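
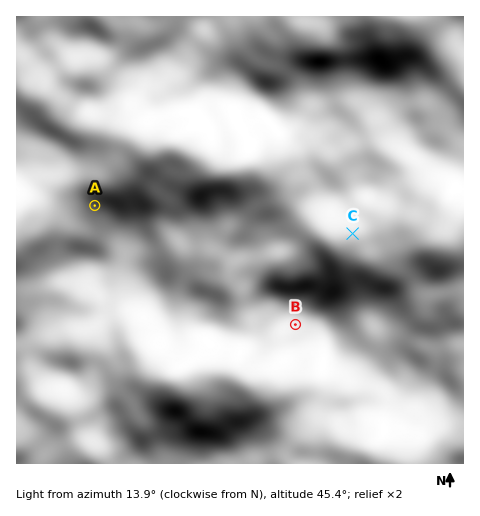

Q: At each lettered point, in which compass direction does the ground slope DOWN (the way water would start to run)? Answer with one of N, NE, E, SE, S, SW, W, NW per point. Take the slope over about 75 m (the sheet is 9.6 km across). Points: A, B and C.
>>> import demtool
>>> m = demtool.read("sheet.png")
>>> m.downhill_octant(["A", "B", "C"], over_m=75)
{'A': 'S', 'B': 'NE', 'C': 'N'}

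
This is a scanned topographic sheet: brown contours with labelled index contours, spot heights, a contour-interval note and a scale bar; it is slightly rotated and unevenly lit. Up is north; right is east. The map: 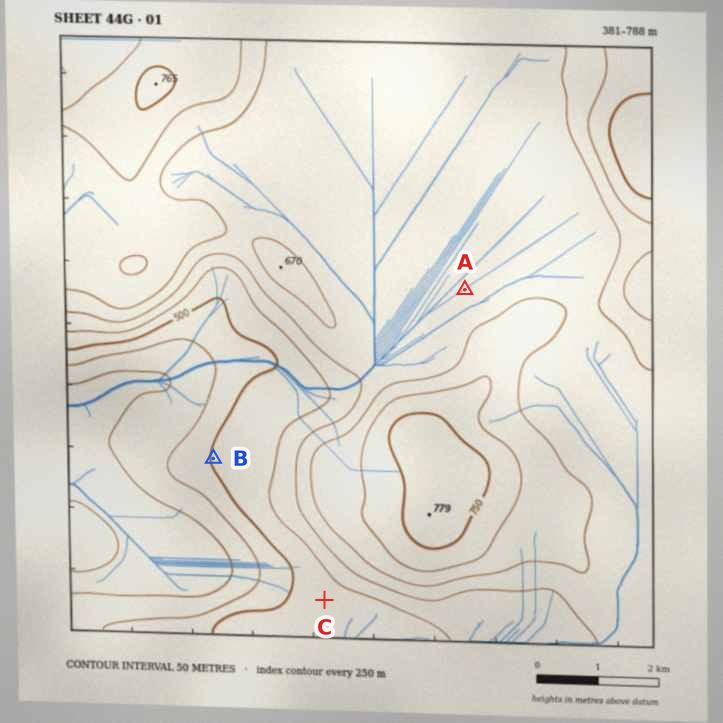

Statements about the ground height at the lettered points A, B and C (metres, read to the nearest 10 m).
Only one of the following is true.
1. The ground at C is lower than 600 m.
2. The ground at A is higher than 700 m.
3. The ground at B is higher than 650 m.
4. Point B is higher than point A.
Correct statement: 1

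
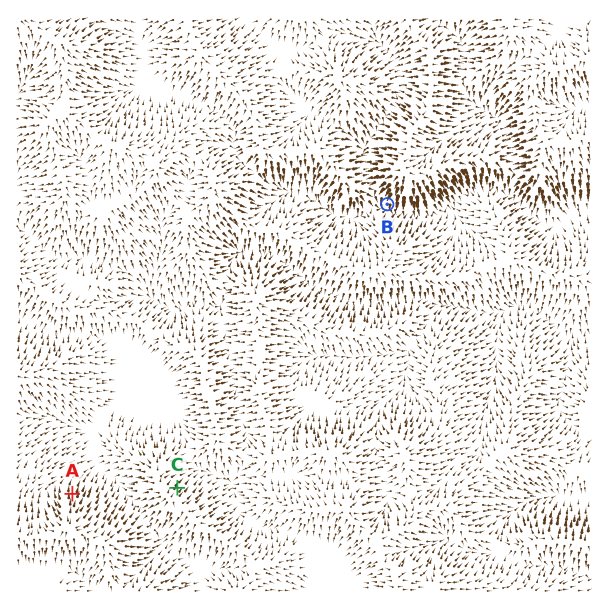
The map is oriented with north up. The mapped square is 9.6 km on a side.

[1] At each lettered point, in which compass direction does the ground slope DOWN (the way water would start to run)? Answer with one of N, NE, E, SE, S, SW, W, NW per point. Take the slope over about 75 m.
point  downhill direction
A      N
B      S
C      NE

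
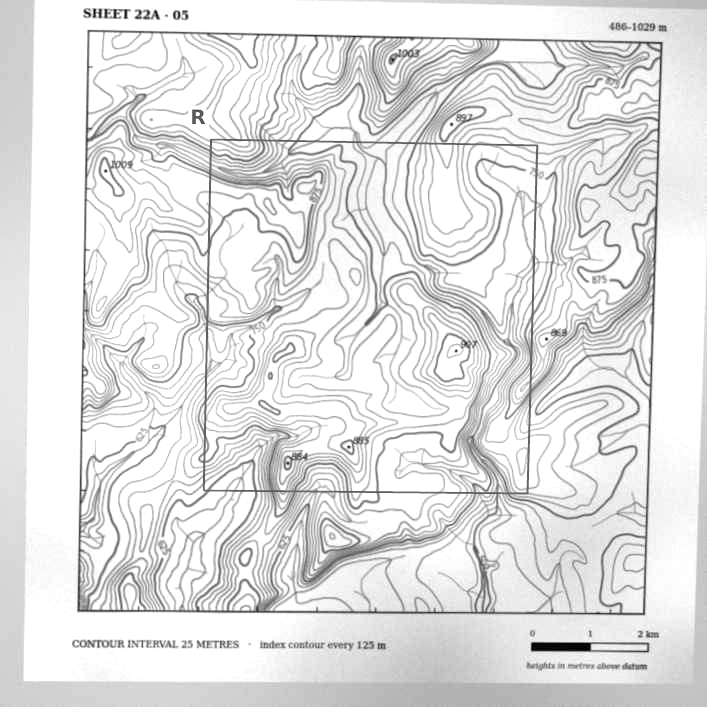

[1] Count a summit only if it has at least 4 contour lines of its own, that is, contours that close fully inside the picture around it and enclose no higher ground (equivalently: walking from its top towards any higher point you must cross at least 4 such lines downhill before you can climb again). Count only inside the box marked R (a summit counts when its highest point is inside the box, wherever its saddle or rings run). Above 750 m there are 2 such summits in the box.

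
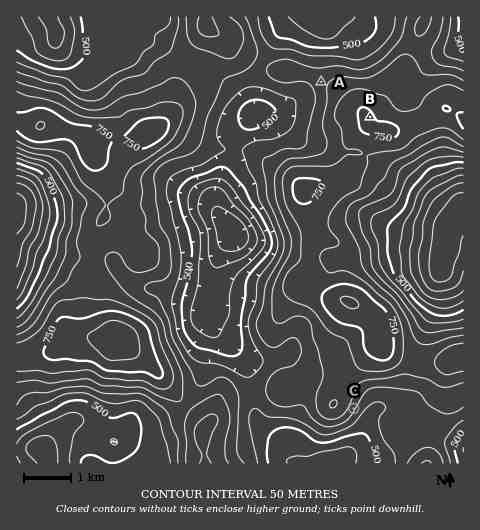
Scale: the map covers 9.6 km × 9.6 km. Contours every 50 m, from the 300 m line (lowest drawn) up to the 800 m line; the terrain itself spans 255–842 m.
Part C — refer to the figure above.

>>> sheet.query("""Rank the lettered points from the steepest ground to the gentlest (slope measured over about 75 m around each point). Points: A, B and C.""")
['C', 'A', 'B']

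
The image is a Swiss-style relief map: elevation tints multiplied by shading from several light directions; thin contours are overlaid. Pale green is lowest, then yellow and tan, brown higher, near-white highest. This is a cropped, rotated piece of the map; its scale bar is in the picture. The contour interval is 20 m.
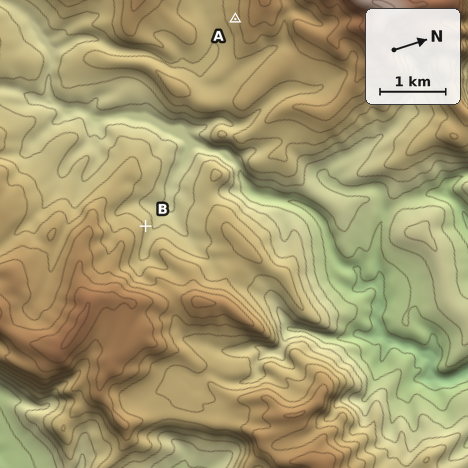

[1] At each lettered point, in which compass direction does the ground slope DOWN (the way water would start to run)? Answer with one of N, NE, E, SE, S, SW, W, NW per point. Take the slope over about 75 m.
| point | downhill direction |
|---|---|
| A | S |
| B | N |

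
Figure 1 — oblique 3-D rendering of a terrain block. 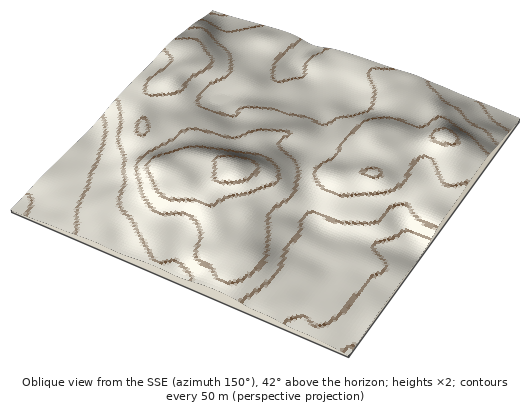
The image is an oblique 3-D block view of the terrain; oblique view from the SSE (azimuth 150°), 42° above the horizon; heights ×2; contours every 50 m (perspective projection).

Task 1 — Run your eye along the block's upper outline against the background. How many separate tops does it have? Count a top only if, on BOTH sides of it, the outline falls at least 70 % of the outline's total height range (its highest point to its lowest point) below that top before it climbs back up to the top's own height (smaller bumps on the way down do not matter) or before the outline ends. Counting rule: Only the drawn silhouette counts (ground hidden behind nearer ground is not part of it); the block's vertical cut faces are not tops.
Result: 0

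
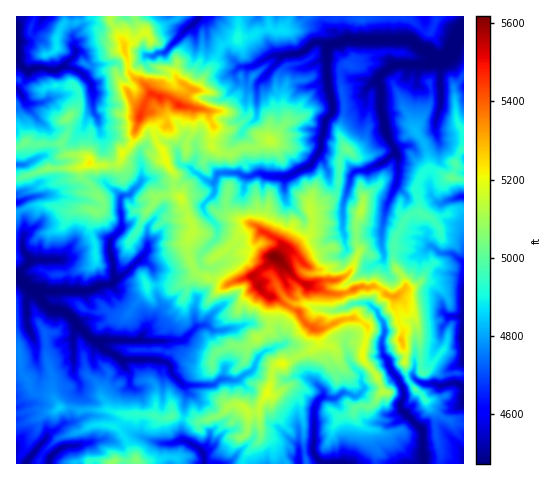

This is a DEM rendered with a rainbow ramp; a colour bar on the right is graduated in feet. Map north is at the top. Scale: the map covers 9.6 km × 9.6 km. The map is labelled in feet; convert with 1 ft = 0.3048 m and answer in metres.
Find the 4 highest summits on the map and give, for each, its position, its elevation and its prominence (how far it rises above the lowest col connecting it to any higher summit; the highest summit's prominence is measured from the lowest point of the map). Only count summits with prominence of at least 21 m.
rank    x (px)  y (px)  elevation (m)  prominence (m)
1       274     257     1713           350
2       179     105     1669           119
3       402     340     1612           23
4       89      164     1594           34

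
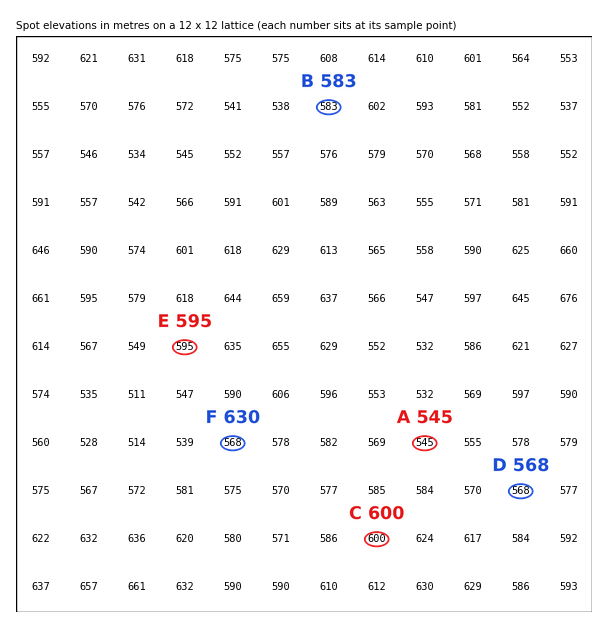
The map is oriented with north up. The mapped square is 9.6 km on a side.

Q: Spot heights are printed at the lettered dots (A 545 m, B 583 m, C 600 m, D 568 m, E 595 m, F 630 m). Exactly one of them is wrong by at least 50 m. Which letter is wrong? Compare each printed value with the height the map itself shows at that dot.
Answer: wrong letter F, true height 568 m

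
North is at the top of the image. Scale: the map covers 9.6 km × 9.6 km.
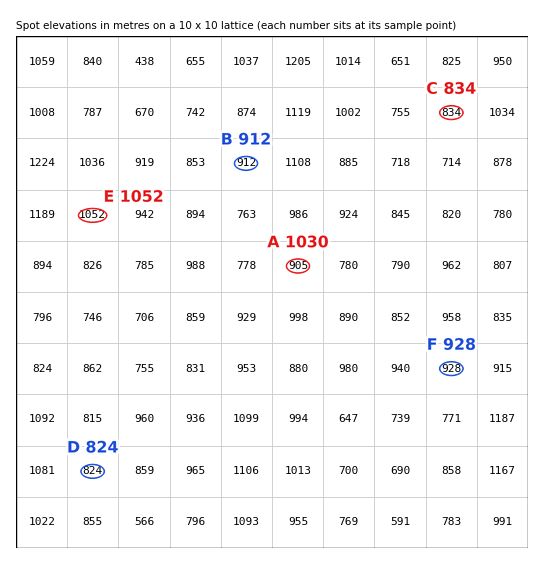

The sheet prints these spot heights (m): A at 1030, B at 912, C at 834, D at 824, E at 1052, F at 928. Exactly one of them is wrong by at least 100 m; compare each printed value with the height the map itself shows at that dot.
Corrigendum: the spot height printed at A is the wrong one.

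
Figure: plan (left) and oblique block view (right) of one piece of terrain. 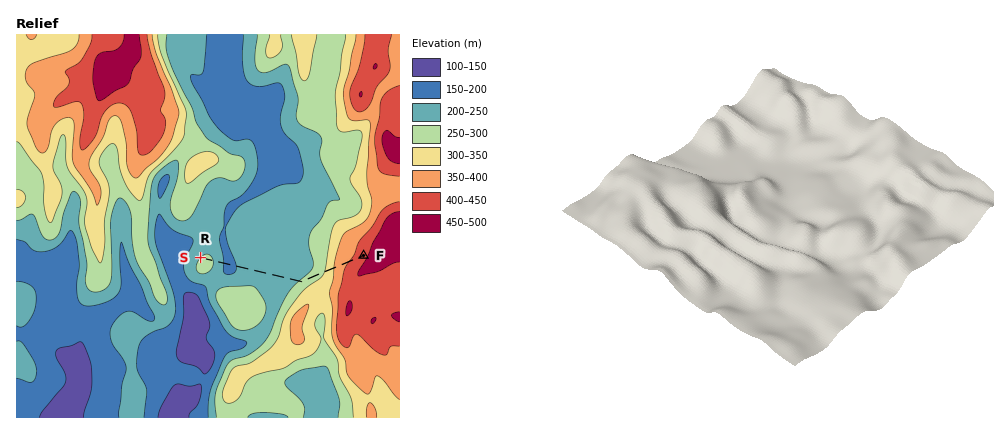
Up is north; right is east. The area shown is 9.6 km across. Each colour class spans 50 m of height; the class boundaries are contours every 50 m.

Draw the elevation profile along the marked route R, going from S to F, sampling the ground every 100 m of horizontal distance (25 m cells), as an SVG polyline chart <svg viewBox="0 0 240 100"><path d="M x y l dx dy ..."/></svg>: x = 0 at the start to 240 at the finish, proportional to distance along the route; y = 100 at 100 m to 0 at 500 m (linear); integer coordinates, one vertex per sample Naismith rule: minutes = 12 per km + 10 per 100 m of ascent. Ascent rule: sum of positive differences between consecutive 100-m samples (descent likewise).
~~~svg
<svg viewBox="0 0 240 100"><path d="M0 63l6-3 5 0 6 2 5 4 6 5 6 4 5 2 6 0 6-2 5-2 6-3 5-2 6-3 6-1 5 0 6 0 5 0 6 1 6 0 5 1 6 1 5 0 6 0 6-2 5-2 6-3 6-1 5-1 6-1 5-1 6-2 6-3 5-5 6-5 5-5 6-4 6-3 5-3 6-1 6-2 5-2 6-2 4-2"/></svg>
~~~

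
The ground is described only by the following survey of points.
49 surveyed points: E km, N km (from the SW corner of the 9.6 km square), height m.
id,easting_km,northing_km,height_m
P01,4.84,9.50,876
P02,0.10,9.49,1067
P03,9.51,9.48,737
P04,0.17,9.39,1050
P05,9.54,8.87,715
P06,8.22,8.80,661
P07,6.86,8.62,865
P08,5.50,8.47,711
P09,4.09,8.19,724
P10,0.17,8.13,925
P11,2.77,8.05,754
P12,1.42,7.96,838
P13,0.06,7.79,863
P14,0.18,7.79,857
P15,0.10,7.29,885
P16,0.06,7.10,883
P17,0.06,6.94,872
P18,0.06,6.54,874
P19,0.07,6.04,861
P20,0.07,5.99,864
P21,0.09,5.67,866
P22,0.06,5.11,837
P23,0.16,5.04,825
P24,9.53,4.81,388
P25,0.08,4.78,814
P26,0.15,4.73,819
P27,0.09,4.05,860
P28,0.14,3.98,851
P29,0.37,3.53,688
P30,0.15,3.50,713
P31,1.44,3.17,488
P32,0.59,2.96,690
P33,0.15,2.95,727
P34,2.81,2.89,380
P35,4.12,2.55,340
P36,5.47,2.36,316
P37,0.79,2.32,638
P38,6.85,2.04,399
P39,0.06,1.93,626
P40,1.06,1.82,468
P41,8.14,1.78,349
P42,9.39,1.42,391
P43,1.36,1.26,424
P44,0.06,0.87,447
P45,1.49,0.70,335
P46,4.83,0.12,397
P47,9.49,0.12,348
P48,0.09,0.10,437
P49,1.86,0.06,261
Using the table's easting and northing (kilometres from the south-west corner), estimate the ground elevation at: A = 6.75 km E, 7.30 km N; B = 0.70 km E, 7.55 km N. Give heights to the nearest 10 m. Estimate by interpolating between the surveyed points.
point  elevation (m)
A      590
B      950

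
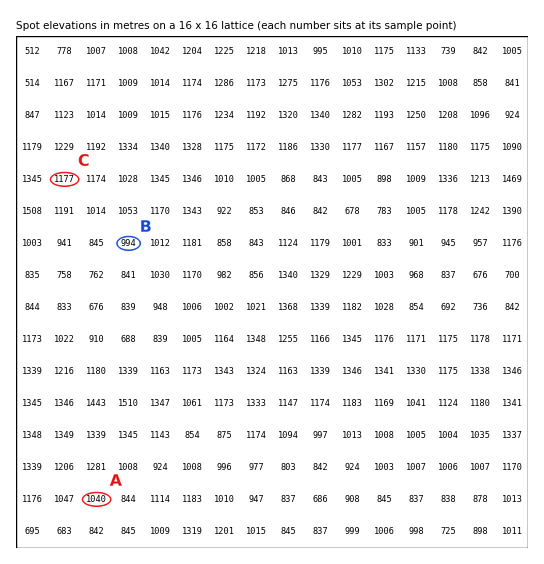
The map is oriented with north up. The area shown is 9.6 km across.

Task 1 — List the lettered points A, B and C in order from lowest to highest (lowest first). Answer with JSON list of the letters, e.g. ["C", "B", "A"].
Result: ["B", "A", "C"]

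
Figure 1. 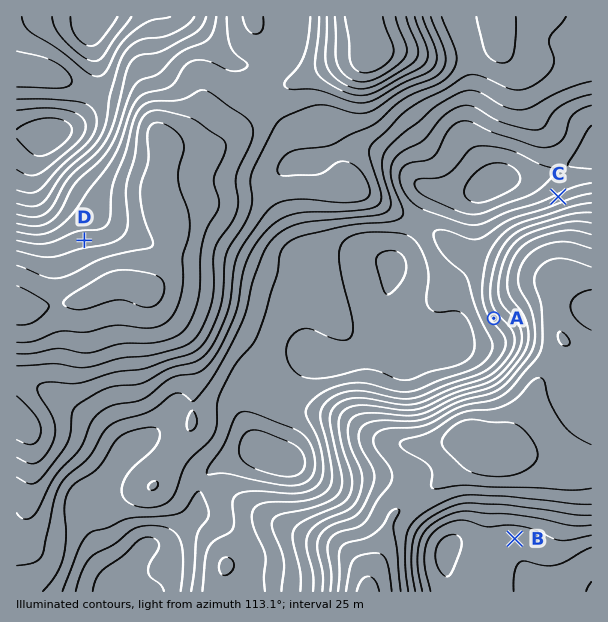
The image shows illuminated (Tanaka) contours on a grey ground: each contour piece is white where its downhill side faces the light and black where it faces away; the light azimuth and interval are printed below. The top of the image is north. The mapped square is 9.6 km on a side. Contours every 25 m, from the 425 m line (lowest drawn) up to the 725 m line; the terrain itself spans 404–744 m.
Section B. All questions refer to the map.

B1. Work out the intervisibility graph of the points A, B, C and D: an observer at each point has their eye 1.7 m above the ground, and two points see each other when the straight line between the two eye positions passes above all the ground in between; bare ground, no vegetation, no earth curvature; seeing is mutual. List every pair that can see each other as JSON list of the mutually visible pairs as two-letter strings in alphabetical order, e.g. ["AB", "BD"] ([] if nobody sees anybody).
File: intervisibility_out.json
["AC", "BC"]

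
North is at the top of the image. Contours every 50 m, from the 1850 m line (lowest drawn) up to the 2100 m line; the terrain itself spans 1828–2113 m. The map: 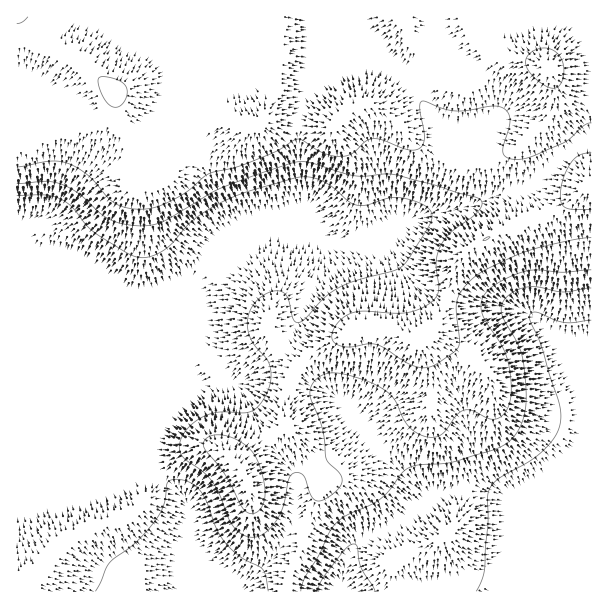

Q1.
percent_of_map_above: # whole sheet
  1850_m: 94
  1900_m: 83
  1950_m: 49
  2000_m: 35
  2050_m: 25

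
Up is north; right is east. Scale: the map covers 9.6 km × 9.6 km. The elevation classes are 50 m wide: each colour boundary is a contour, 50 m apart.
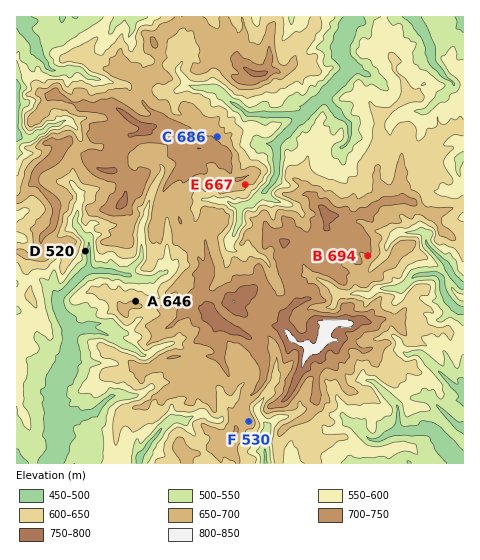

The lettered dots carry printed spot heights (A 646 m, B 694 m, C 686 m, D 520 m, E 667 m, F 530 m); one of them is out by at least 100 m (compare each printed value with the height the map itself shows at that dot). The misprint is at F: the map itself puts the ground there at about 680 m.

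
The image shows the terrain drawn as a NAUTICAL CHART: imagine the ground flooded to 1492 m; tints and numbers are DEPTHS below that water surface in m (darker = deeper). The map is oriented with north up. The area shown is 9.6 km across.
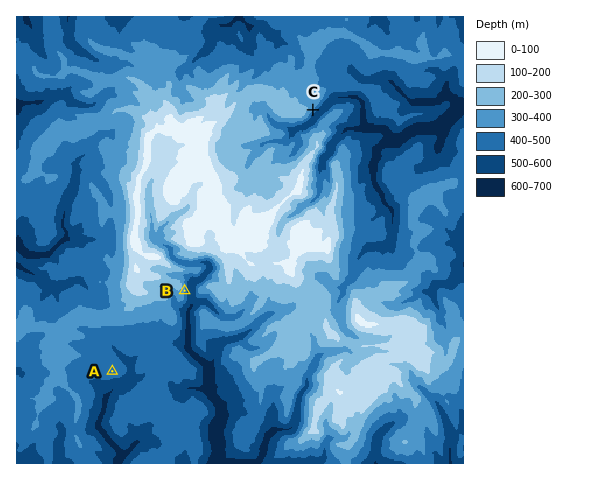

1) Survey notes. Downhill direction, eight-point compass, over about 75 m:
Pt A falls S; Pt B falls E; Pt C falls SE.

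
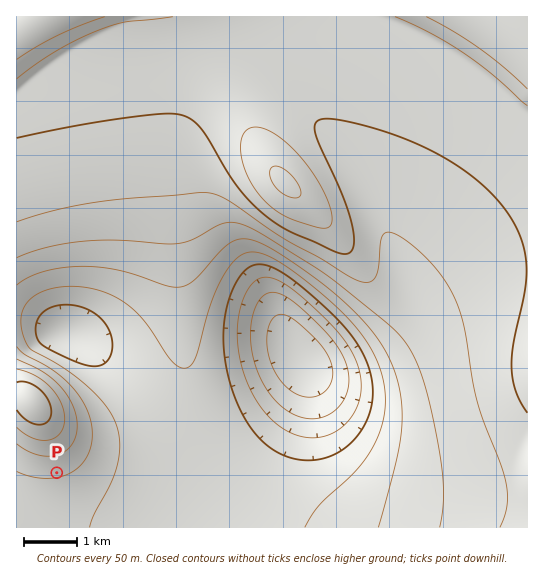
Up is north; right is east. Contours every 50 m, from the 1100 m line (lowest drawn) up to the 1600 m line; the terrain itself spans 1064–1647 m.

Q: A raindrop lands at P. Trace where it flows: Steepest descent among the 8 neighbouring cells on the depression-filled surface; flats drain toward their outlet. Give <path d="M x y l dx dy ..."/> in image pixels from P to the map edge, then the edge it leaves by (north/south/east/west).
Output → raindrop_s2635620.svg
<path d="M57 473l0 22 25 26 96 0 3-3 8 0 9 9"/>
exit: south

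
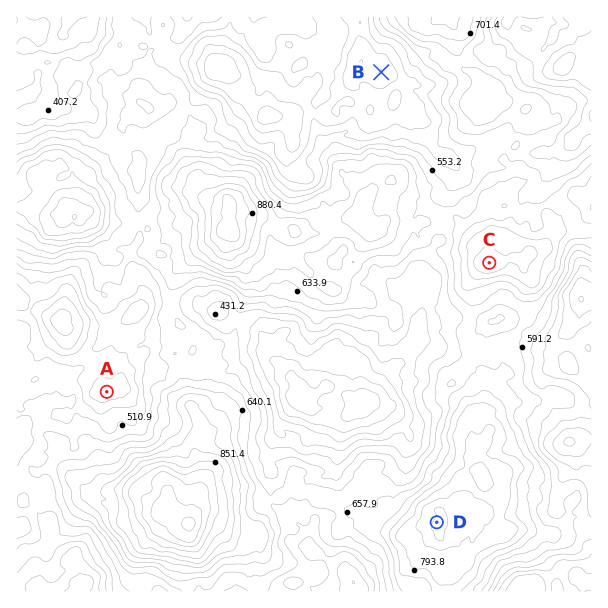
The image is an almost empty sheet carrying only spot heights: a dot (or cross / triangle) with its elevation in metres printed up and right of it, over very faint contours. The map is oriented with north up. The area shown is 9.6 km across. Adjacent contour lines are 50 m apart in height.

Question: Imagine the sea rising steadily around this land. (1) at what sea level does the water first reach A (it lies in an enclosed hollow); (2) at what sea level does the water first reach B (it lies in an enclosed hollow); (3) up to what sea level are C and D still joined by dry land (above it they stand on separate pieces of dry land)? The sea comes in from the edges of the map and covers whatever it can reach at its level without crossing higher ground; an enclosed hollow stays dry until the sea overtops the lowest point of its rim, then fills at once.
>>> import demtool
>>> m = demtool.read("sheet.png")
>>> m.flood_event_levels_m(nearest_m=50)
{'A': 450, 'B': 400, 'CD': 600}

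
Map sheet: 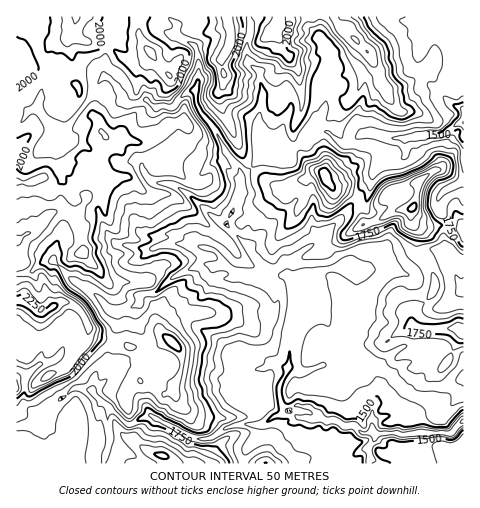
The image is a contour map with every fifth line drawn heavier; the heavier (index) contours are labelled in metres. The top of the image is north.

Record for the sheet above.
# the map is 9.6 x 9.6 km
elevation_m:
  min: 1340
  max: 2290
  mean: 1790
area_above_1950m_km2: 20.9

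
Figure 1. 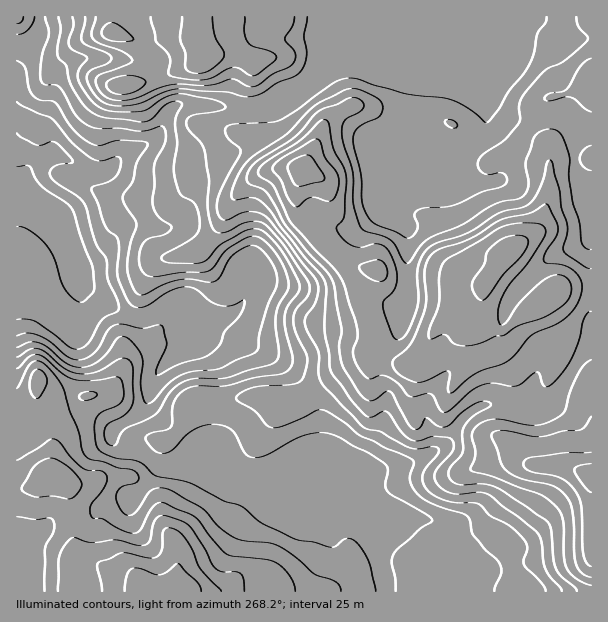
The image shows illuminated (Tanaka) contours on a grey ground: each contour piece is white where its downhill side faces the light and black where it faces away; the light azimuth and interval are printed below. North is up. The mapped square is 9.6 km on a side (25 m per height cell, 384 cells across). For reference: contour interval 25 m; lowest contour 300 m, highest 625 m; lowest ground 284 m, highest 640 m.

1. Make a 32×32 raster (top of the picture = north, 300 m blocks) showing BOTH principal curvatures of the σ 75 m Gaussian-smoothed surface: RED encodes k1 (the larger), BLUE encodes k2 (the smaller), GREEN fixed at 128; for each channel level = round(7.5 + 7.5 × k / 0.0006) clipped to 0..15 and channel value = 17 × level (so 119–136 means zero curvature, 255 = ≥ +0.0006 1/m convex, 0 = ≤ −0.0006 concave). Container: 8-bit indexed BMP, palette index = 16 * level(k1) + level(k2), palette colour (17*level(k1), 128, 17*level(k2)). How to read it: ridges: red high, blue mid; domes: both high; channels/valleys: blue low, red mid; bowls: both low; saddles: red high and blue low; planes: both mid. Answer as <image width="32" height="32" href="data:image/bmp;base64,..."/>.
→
<image width="32" height="32" href="data:image/bmp;base64,Qk02CAAAAAAAADYEAAAoAAAAIAAAACAAAAABAAgAAAAAAAAEAAATCwAAEwsAAAABAAAAAAAAAIAAABGAAAAigAAAM4AAAESAAABVgAAAZoAAAHeAAACIgAAAmYAAAKqAAAC7gAAAzIAAAN2AAADugAAA/4AAAACAEQARgBEAIoARADOAEQBEgBEAVYARAGaAEQB3gBEAiIARAJmAEQCqgBEAu4ARAMyAEQDdgBEA7oARAP+AEQAAgCIAEYAiACKAIgAzgCIARIAiAFWAIgBmgCIAd4AiAIiAIgCZgCIAqoAiALuAIgDMgCIA3YAiAO6AIgD/gCIAAIAzABGAMwAigDMAM4AzAESAMwBVgDMAZoAzAHeAMwCIgDMAmYAzAKqAMwC7gDMAzIAzAN2AMwDugDMA/4AzAACARAARgEQAIoBEADOARABEgEQAVYBEAGaARAB3gEQAiIBEAJmARACqgEQAu4BEAMyARADdgEQA7oBEAP+ARAAAgFUAEYBVACKAVQAzgFUARIBVAFWAVQBmgFUAd4BVAIiAVQCZgFUAqoBVALuAVQDMgFUA3YBVAO6AVQD/gFUAAIBmABGAZgAigGYAM4BmAESAZgBVgGYAZoBmAHeAZgCIgGYAmYBmAKqAZgC7gGYAzIBmAN2AZgDugGYA/4BmAACAdwARgHcAIoB3ADOAdwBEgHcAVYB3AGaAdwB3gHcAiIB3AJmAdwCqgHcAu4B3AMyAdwDdgHcA7oB3AP+AdwAAgIgAEYCIACKAiAAzgIgARICIAFWAiABmgIgAd4CIAIiAiACZgIgAqoCIALuAiADMgIgA3YCIAO6AiAD/gIgAAICZABGAmQAigJkAM4CZAESAmQBVgJkAZoCZAHeAmQCIgJkAmYCZAKqAmQC7gJkAzICZAN2AmQDugJkA/4CZAACAqgARgKoAIoCqADOAqgBEgKoAVYCqAGaAqgB3gKoAiICqAJmAqgCqgKoAu4CqAMyAqgDdgKoA7oCqAP+AqgAAgLsAEYC7ACKAuwAzgLsARIC7AFWAuwBmgLsAd4C7AIiAuwCZgLsAqoC7ALuAuwDMgLsA3YC7AO6AuwD/gLsAAIDMABGAzAAigMwAM4DMAESAzABVgMwAZoDMAHeAzACIgMwAmYDMAKqAzAC7gMwAzIDMAN2AzADugMwA/4DMAACA3QARgN0AIoDdADOA3QBEgN0AVYDdAGaA3QB3gN0AiIDdAJmA3QCqgN0Au4DdAMyA3QDdgN0A7oDdAP+A3QAAgO4AEYDuACKA7gAzgO4ARIDuAFWA7gBmgO4Ad4DuAIiA7gCZgO4AqoDuALuA7gDMgO4A3YDuAO6A7gD/gO4AAID/ABGA/wAigP8AM4D/AESA/wBVgP8AZoD/AHeA/wCIgP8AmYD/AKqA/wC7gP8AzID/AN2A/wDugP8A/4D/AIeDx3WGlrm3t8m3xreFmKimqKiHhYeIh5eXhqZ0cpGxh4PIuLam2JSlxnV0t7epl4Z3l5aFmIeHdnVll6Wmt/qHhKbIlreVgdfJloV1h5iFhoaYhoaHl5iXh5eGZIaG6IV1lbR0lWG2+rmGdIeGhHSGdpaGh3aGhYSWhXSFhHXnl4aUtYR1Ysa2lpV1l3V2d3eHh3eGdYKBgoOWh5eGdOaotre2pmR0xKiGhXaGh3d3d4eHhpaVtsm4dHSFhHRl1qa3+tXp9fmTgoSGdoaGh4d3h3d2dpXG6Pr3xsjY1uX5hbjGc5NykZGVhod3lpeGdnd3hXSDgpBwpLWXt8e3t5ZlpLamg2DHyLiWdXWHp5Z1dXWElaa3yIGQycjot5aXdXTGhqaTcZCltaeHdnaHt5eGhYXYk8e21qCzx5Ryc5WWlMaFtsfJw4DX2cfXx7fI2aSEl9iCxoPGxnBwg4aFdZjT+vT19/imYKTa2MXH2Leks5aH2IKlp6PolYWXhpiEl9P8o2GU1+eCgJGDdISEcoOFp6i4xPq4lpW3l5aFh4aFw/VwQXTGx5SGhWSFhXRzlXWWqbjFo+eXlpeoqHV1l3W0oYJkhNmmpYeHhoeHlZWpuJaF17Zg16eHuJa3lYSUhJWVl4WUkbCSlod2hXWEpsq2lpfnhWCUx4e3lZXnyKdydqeXdXRz6bVwYZOmhXSEg4Klx6SkgIPHh7e2cZbp26F3p4Z0hKe417aE1aR0ZGOBcrTHt/ugtciWp/iUgLbawpeohXOFhKna+PjqhFJSYpXI9+e36pC168e3p+ilgJNjqJeEg6iUpreFlvXVc0Bj1/fHhKXIgJGkpdbo2fm2k2OXhXR1qJeElIRTpPi1kLX5tZTFg3KElZRzcabJ1+img4WEdGSnqJeYqIWU+caStfZk1rVidZanlpaXlIOD9oR1dJW358amloeXl5Sm9qSU6Kb6p4GHh4V1dIODY2P2k3aFtceSgWGWmJiYh4O0+Pf76ci3gIeHh3eGp6eFlueUlpeVcZTIc4GDlpaGhYGQpOf3hYRyhpaHhoSkt6aG2JWWh5aEqKZ1hZCCuKe32MaBc/bGg1OmhoWWyKR1h5e3lXWFhYWns5OktYDGtJORgYSDyPbWx7aFt8i5lXWFpZSFh6W3g5XX+/m1UHCQgKSicXCBpfroxqaXhoV1h5TJyaeHg8mT5vn6+PX09+mjptl1o4GTo4NzdXaGhnaHhIanpqiEp6WggICQc3XI++bV+fjZkoaFhnd3d4eHh4d2daaFqaNztub299amlajHhpaEpKWDh4d3d3d3h4eHh3eFp3ST94CFddfWhoaGp7d2l5WoqISHh3d3d4eHh4eHh4aGhpg="/>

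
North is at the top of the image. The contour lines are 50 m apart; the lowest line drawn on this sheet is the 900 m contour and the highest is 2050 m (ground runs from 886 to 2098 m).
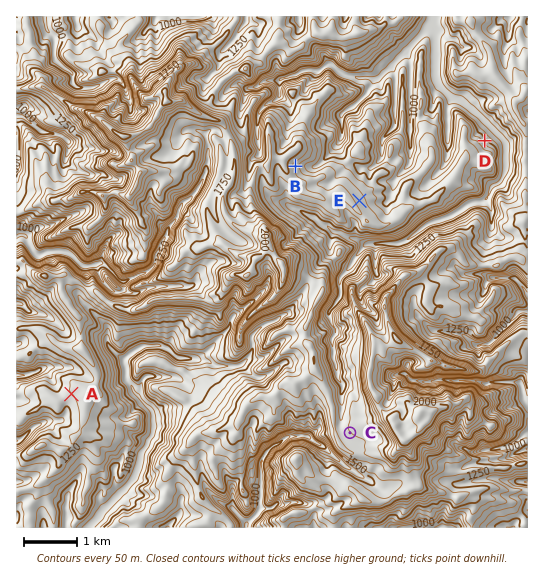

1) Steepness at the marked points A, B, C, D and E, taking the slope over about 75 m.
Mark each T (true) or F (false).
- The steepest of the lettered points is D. T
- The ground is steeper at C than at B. F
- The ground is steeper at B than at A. T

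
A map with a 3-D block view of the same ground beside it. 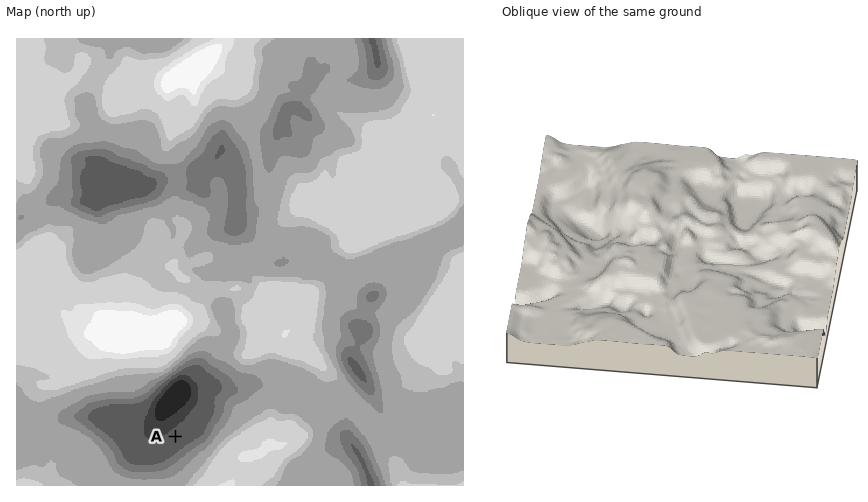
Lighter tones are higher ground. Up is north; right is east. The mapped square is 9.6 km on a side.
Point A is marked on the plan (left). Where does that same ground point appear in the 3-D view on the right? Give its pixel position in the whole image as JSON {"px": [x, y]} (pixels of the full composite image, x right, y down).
{"px": [567, 226]}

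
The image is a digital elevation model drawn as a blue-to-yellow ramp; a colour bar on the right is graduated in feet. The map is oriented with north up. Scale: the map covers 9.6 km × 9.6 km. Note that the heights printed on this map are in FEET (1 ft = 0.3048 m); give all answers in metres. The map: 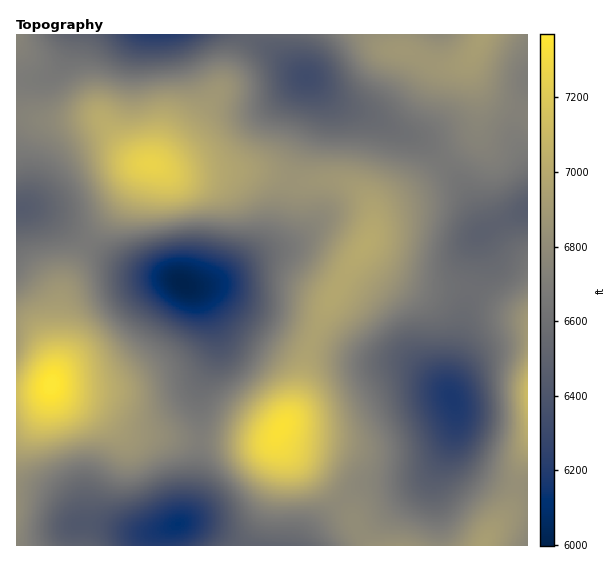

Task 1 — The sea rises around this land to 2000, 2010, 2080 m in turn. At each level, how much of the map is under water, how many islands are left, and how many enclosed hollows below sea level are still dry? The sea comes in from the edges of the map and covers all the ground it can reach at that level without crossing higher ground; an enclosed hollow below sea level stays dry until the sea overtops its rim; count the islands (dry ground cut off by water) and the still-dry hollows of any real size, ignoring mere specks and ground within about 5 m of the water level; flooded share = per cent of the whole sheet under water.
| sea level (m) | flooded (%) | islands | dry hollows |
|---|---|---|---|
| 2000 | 12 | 0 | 2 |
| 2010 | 22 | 0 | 1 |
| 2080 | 67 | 1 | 0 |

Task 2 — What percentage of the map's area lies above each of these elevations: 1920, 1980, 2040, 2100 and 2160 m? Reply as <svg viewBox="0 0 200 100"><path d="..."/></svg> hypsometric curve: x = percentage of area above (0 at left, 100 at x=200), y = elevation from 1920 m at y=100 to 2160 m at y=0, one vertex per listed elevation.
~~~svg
<svg viewBox="0 0 200 100"><path d="M188 100l-23-25-56-25-64-25-31-25"/></svg>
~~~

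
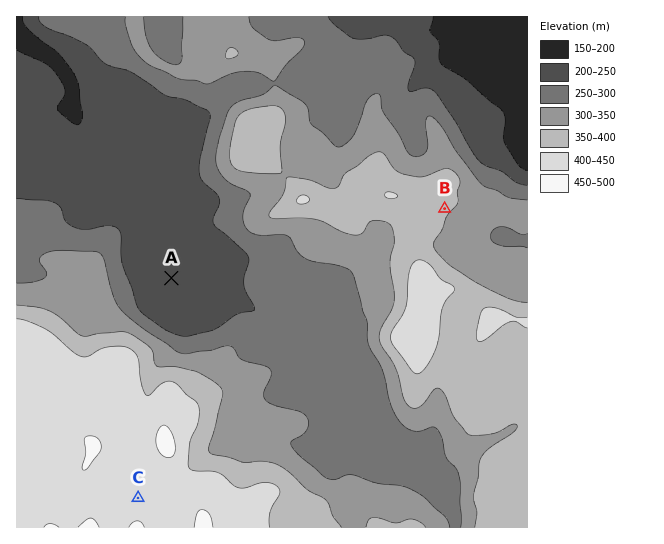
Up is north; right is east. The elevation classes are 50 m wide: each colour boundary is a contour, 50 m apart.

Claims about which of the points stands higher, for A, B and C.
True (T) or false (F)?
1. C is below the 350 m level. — F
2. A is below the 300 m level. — T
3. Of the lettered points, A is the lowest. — T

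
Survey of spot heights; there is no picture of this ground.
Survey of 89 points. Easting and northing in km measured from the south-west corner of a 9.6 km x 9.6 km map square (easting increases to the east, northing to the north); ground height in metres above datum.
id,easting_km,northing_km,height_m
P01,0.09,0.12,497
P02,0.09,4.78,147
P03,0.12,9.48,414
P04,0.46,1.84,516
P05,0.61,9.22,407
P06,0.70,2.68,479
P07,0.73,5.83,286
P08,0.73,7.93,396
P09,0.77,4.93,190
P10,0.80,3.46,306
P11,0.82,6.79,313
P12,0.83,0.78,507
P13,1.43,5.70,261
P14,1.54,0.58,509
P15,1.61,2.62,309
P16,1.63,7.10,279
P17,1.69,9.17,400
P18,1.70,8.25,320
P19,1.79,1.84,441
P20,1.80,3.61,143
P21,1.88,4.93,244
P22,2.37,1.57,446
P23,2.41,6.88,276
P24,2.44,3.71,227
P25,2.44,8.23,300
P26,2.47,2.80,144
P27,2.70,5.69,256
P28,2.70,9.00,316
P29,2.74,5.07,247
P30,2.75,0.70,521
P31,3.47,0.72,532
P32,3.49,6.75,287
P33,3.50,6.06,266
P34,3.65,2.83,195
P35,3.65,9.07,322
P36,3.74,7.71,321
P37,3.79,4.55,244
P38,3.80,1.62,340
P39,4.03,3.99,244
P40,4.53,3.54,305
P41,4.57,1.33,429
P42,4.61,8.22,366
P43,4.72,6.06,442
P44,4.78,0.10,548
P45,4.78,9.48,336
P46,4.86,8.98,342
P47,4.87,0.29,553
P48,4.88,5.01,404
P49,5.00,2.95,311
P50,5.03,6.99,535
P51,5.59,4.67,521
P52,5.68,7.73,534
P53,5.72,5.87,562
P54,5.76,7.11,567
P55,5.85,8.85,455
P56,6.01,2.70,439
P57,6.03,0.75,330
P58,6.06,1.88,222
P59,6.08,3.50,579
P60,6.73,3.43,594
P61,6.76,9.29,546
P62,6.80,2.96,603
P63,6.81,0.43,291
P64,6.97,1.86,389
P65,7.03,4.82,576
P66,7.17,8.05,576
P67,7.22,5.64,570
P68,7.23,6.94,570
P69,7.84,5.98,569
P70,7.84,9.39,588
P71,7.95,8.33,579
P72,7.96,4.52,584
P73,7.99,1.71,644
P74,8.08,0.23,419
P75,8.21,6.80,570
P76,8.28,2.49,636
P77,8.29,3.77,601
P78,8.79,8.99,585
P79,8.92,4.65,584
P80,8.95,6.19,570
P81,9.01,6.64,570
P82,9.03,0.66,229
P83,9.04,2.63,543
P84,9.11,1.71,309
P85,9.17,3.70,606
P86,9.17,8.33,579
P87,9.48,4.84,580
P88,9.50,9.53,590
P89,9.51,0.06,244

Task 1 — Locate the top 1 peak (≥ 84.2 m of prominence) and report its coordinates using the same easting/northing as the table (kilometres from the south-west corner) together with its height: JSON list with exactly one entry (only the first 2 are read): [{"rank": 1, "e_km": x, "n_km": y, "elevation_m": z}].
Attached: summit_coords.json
[{"rank": 1, "e_km": 8.06, "n_km": 1.71, "elevation_m": 647}]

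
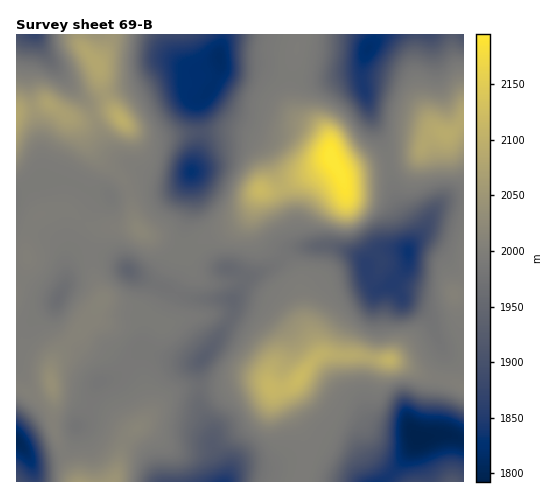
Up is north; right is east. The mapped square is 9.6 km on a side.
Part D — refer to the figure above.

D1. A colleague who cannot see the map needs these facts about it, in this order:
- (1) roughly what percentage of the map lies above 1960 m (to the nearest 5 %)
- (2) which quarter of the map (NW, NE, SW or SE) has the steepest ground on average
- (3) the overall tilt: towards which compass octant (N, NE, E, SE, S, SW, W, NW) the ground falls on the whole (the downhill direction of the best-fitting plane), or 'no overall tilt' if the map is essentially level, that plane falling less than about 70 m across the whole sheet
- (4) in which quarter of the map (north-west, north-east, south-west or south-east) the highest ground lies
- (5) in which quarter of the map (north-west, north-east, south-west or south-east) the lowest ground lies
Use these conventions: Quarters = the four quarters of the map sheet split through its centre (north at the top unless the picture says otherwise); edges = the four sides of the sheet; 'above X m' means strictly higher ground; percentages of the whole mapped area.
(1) About 75 % of the map lies above 1960 m.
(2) The north-east quarter is the steepest part of the map.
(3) There is no overall tilt: the best-fitting plane is nearly level.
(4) Look to the north-east quarter for the highest ground.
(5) The lowest point lies in the south-east quarter of the map.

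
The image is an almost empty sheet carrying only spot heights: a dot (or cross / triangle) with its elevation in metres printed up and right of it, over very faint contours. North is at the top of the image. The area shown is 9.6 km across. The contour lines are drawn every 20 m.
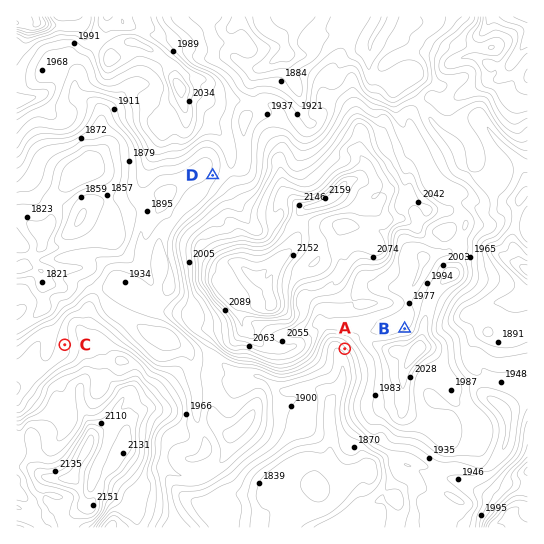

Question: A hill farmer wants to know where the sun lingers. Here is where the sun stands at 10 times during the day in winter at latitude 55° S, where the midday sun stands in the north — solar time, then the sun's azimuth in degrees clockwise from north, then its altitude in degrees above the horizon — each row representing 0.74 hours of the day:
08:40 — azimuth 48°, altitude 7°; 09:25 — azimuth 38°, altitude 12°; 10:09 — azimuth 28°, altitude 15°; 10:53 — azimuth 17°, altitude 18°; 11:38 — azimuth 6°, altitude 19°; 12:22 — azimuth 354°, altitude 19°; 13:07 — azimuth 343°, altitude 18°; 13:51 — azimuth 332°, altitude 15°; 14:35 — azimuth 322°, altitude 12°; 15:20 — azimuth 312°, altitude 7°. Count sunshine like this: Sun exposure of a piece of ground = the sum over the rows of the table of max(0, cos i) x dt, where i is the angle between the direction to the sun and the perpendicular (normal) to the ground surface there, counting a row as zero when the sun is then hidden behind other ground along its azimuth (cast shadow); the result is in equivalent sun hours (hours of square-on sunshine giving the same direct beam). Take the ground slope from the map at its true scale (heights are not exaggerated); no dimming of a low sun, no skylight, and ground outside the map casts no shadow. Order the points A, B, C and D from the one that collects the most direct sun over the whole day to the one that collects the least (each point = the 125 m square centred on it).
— B > D > C > A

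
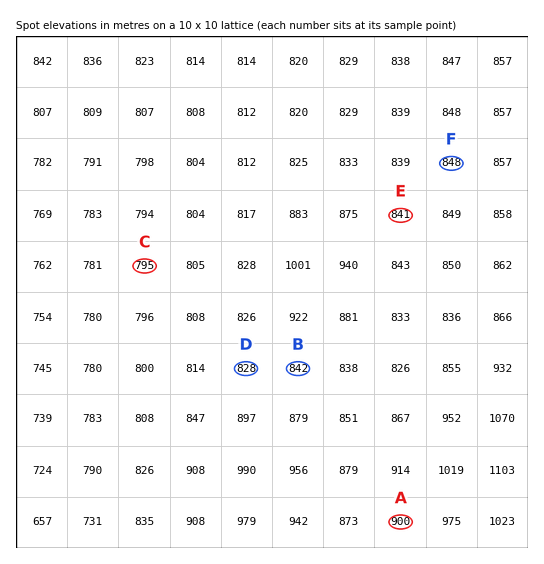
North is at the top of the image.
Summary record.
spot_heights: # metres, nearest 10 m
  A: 900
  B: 840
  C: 790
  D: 830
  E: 840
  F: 850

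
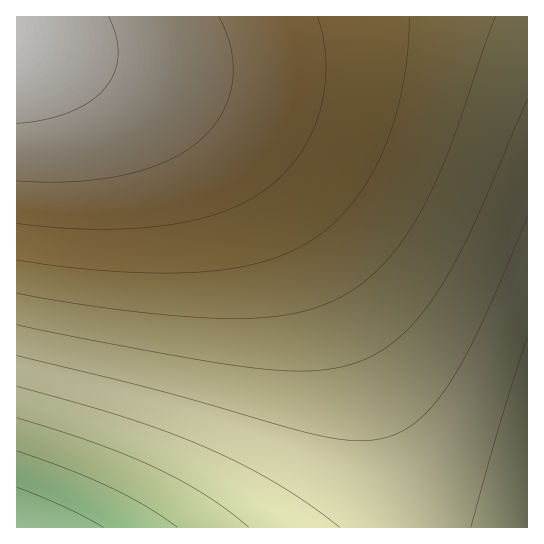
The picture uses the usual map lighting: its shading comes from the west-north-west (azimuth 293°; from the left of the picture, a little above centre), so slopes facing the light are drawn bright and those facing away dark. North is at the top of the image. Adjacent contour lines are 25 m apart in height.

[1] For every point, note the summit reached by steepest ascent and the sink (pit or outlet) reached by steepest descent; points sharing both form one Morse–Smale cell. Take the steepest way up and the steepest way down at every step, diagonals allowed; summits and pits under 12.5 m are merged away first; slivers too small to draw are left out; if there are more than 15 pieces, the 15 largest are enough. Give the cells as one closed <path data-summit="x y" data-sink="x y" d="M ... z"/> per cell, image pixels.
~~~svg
<path data-summit="17 26" data-sink="17 527" d="M19 39l-3 0 0 488 391 1 0-22-11-47-17-54-19-50-27-60-18-36-19-32-31-44-22-26-29-28-48-33-55-25z"/><path data-summit="17 26" data-sink="527 527" d="M527 16l-511 1 1 22 108 37 41 20 25 16 35 28 39 43 31 44 19 32 18 36 27 60 19 50 17 54 9 39 4 30 119-1z"/>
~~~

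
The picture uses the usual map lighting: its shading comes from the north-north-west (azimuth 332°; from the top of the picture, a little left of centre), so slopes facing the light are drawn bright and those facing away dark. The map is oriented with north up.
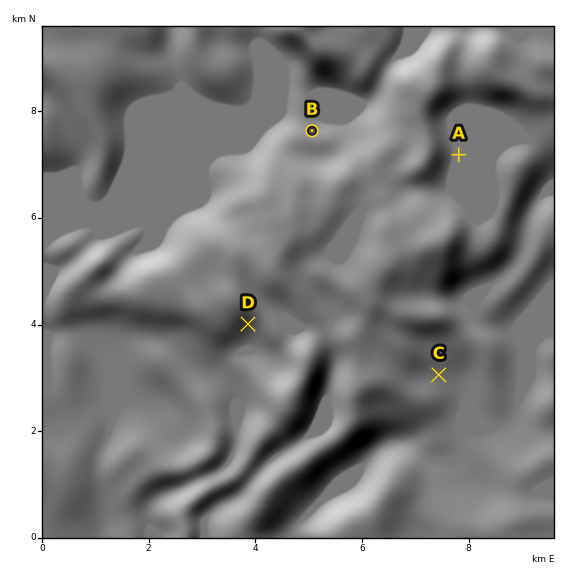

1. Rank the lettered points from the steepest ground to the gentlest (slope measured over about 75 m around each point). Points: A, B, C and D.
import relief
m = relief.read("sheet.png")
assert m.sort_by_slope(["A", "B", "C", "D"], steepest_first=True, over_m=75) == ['D', 'B', 'C', 'A']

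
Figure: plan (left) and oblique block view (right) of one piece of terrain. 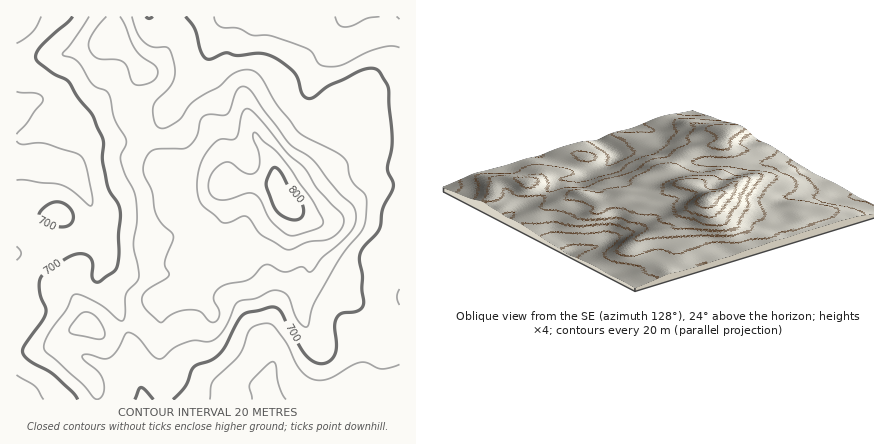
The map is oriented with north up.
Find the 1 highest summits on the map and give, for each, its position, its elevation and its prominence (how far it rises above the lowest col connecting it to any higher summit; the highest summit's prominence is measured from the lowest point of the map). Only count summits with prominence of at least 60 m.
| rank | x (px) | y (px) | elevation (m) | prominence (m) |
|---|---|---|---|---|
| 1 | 286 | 202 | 814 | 164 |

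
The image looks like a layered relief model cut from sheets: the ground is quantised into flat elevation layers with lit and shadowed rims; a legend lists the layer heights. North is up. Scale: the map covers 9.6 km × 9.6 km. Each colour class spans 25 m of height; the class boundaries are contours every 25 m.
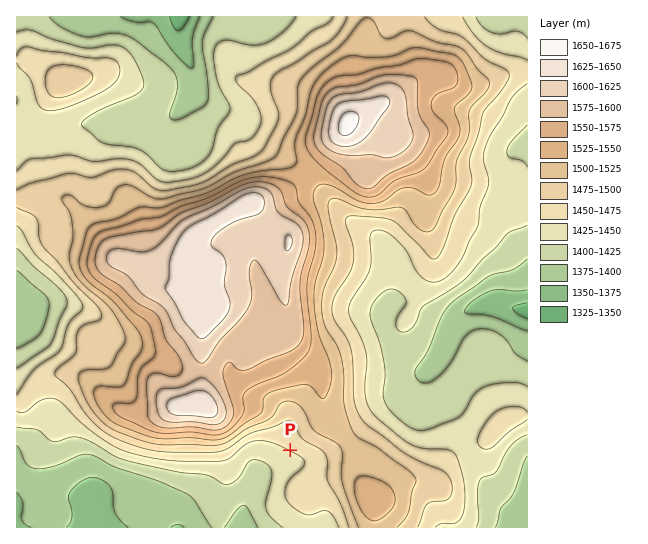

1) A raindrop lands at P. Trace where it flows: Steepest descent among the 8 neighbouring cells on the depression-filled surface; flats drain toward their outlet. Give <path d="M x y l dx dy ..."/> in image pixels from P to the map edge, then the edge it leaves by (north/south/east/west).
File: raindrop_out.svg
<path d="M290 450l-20 20-5 3-10 9 0 3-4 5-6 15 0 22"/>
exit: south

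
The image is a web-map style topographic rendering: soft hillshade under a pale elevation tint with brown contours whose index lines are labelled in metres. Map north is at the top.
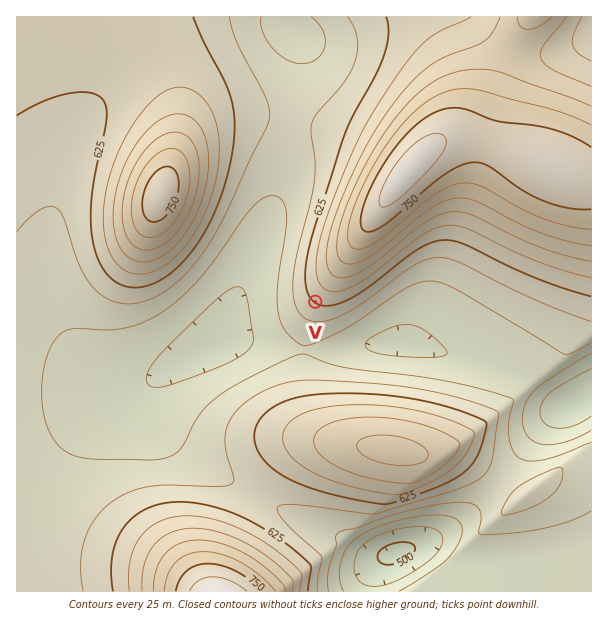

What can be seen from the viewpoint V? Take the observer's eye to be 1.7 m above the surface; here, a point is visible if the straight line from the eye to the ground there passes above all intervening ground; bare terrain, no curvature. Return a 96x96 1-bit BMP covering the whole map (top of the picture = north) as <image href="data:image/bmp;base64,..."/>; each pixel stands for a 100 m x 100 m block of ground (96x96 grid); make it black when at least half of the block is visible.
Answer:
<image width="96" height="96" href="data:image/bmp;base64,Qk2+BAAAAAAAAD4AAAAoAAAAYAAAAGAAAAABAAEAAAAAAIAEAAATCwAAEwsAAAIAAAAAAAAA////AAAAAADAAAAD//AAAAAAAADgAAAH//AAAAAAAADgAAAP//AAAAAAAADwAAAf/+AAAAAAAADwAAA//8AAAAAAAAD4AAB//8AAAAAAAAD8AAD//4AAAAAAAAD+AAH//wAAAAAAAAD+AAP//gAAAAAAAAD/AAf//AAAAAAAAAD/gB//+AAAAAAAAAD/4H//8AAAAAAAAAD/////4AAAAAAAAAD/////wAAAAAAAAAD/////gAAAAAAAAAD/////AAAAAAAAAAD/////AAAAAAAAAAD////+AAAAAAAAAAD////8AAAAAAAAAAD////8AAAAAAAAAAD////4AAAAAAAAAAD////4AAAAAAAAAAD////4AAAAAAAAAAT////4AAAAAAAAAAb////8AAAAAAAAAAP////8AAAD///AAAH////+AAH////wAAH/////AH/////4AAD////////////8AAD/////////////AAD/////////////gAD/////////////wAD/////////////4AD/////////////gAD////////////8AAD////////////AAAD///////////gAAAD//////////wAAAAD/////////wAAAAAD////////+AAAAAAD////////4AAAAAAD////////gAAAAAAD////////gAAAAAAD////////AAAAAAAD////////AAAAAAAD////////AAAAAAAD8AP/////AAAAAAADgAH///8HgAAAAAAAAAD///wDgAAAAAAAAAB///gBwAAAAAAAAAB///AA4AAAAAAAAAB///AAYAAAAAAAAAA//+AAcAAAAAAAAAA//+AAMAAAAAAAAAA//8AAGAAAAAAAAAAf/8AAAAAAAAAAAAAf/8AAAAAAAAAAAAAf/8AAAAAAAAAAAAAP/8AAAAAAAAAAAAAP/8AAAAAAAAAAAAAP/8AAAAAAAAAAAAAH/8AAAAAAAAAAAAAH/8AAAAAAAAAAAAAD/8AAAAAAAAAAAAAD/8AAAAAAAAAAAAAB/8AAAAAAAAAAAAAB/8AAAAAAAAAAAAAB/8AAAAAAAAAAAAAA/4AAAAAAAAAAAAAAf4AAAAAAAAAAAAAAf4AAAAAAAAAAAAAAP4AAAAAAAAAAAAAAP4AAAAAAAAAAAAAAH4AAAAAAAAAAAAAADwAAAAAAAAAAAAAADwAAAAAAAAAAAAAABwAAAAAAAAAAAAAABgAAAAAAAAAAAAAAAgAAAAAAAAAAAAAAAAAAAAAAAAAAAAAAAAAAAAAAAAAAAAAAAAAAAAAAAAAAAAAAAAAAAAAAAAAAAAAAAAAAAAAAAAAAAAAAAAAAAAAAAAAAAAAAAAAAAAAAAAAAAAAAAAAAAAAAAAAAAAAAAAAAAAAAAAAAAAAAAAAAAAAAAAAAAAAAAAAAAAAAAAAAAAAAAAAAAAAAAAAAAAAAAAAAAAAAAAAAAAAAAAAAAAAAAAAAAAAAAAAAAAAAAAAAAAAAAAAAAAAAAAAAAAAAAAAAAAAAAAAA="/>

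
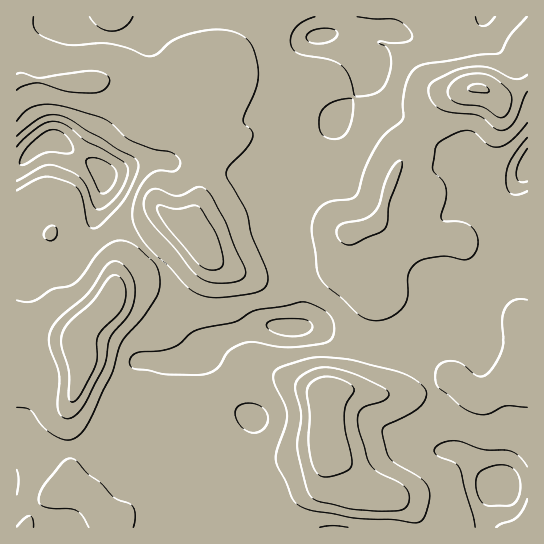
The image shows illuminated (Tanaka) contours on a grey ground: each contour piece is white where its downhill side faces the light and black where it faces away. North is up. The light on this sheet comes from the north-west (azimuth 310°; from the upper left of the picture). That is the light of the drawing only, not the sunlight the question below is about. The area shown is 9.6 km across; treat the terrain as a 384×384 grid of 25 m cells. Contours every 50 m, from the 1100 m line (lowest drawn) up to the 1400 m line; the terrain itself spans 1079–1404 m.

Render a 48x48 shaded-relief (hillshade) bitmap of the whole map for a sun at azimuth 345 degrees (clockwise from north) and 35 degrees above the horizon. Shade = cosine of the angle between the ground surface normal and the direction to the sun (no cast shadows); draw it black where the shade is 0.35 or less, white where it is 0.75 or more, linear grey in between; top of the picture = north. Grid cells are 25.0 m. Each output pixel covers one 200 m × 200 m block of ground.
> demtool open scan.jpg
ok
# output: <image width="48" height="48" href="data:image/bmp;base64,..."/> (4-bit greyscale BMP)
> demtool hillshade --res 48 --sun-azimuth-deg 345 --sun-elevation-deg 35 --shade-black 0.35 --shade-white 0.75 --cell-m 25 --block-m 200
<image width="48" height="48" href="data:image/bmp;base64,Qk32BAAAAAAAAHYAAAAoAAAAMAAAADAAAAABAAQAAAAAAIAEAAATCwAAEwsAABAAAAAAAAAAAAAAABEREQAiIiIAMzMzAERERABVVVUAZmZmAHd3dwCIiIgAmZmZAKqqqgC7u7sAzMzMAN3d3QDu7u4A////AKmIiIiZiImqqpmZiIdkIQAAACaIiIm93amIiIiZmHiZmqmZmIdkIQAAADZ4iIq93bmId4mZmHd3iJmZmIh0MzRVVVaIiIm83KqZiJmZmId3d4iIiIiGZniaqpiIiIiaq5qZmZmZmYiId3iIiIiHdnibzLqZmHZneImZmZmZmZiIiIiIiIiIZmeKu7qruXVEVniZmZmZmZmYiIiJmZiIdneJqZmqqXVDRoiIiImZmZmZmImauqmZh4iIiIiHd2VEV4iHZ4iZmZmZmZmry6qqmIiIiHdmVWZmZ4iHVGiJmZmIiZmqu6q6mHd3d3d2Zmd3d4iHUkZ4mZmIiIiIiJmZmHZlVmd3d3d3d3iJcyV4iZmZmYdlVoiJmGVEVWeIiHh3d3eJpiNniZqqqphlVoiaqYdniIiIiImId3eJqDJHmqu7u7mHeIq93Lu7upmYiJmZiIeImEI2m7vMzMupmavf/+3cu6mZmZmZmIiIeHQ1eZiZq7u6qrze/+y6qZmZmZmZmZiIiIZUVWVWeJq7vN3u7cqZmZmZmZiZmZmZqXZERVVVVomrzN7u3KmIiImZmYiJmZqry4UiNndlRVZ5qqqrupmIiIiIiIiJmaq87rcxJXh2VVVVVVVWd4iHd4iIiIiJmaqr3+tjJXiIdmVUMiNEVnd3d3iIiIiJmZmqvf6mRXiIdlVEREVVVnd3d4iIiIiJmZmZq97ad3iIZDI0V3dmd3d4iIiIiIiJmYiZmb3sqIiHUyNFeId3h3eIiIiIiIiImIiIiaztuZh2RFZ4iIiIiIiId3eIiIiIiIiIiZvcuYhkVniZmIiJmIh3d2d3iIiIiIiIiavLqYZEaIiZmIiJiHd3d3d4iIiIiIiIiKzKmGRGiZmIiJmZmZh3eIiJmZiJmJmZiJzbmGV6qamIiJmZqruoeJmJmZiJmZmZiIztuHi9ypmYiJmZq8zKh4iIiZiJqrqZmIvv26ze25mZiImZqru6l3iIiIiJvOy7upre7d3d26mYiIiZmZmql3iYiIiIvv/d3Kms3dy7y5mYiZiImZmaqHiZiIiHjO/+3Kh3m7uqqpiIiZmZmZmauXeJiIiGV4zuy4UyR5mImph4iIiZmqmauod4iIh1Mie8uFIiNWd3iZiId3eJq7qZu6h4iIh1IABXZDI1ZmZ3eImYh3eJq8upq7mHeIdTIQABEjRnd3h3iIiJiImYiaupmqmGZmVCIkEAAkVneIiIiIiIiJmYd4qqmZh2QiMzM1QhI1VneIiIiJmIiImIZnm7uZh2QhJFRFVERFVniJmIiJmIiHd3ZmisypmIhkV5hXZ3d3d4mZmZiIiIiHeIh3iru6qszLu8uZmqu7qpmqqpiIiIiIiZmZmZqqvN///ty6q7vMy6qpqpmIiIiIm7u6mImqvM7//su6qqq7uqqZmqmZmZiIm93LmHiru7zMy6mpmZmZmZmZmaqqmZmIeKu7qYmrqZmau6qpmZmZiIiJmZqqmZmIZFZ4mZmYd3d5u7upiZmYh3eJmZmZmZmYYyNGd4h2ZmZ4rLuw=="/>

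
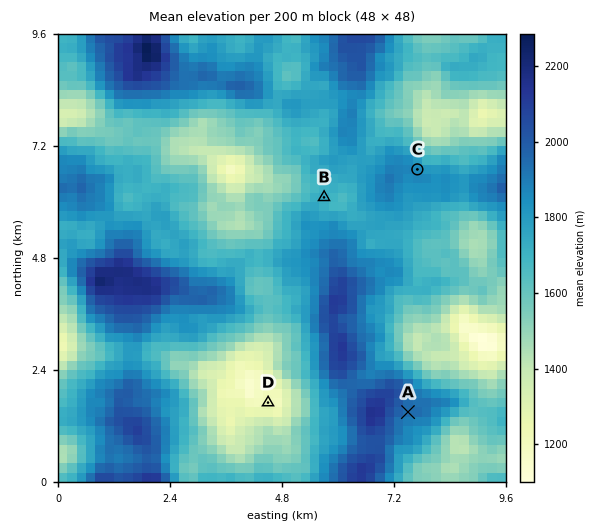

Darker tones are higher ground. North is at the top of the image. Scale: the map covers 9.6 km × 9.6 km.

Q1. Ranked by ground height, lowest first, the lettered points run D B C A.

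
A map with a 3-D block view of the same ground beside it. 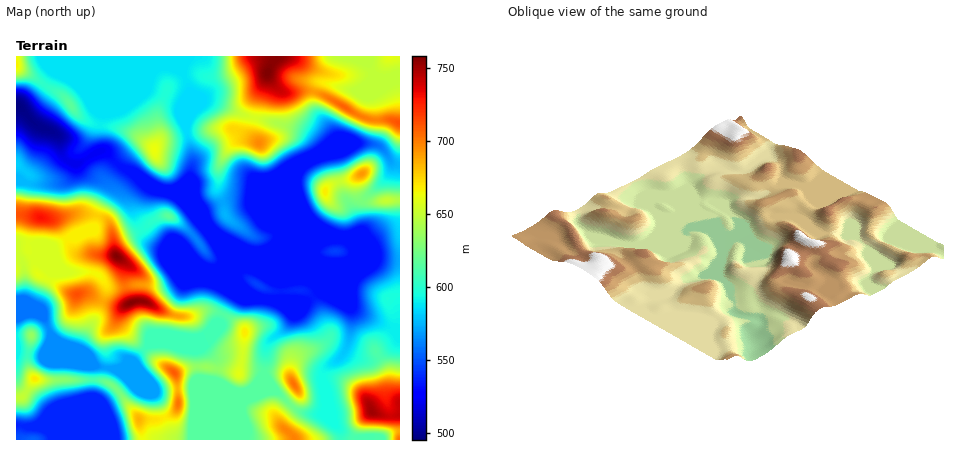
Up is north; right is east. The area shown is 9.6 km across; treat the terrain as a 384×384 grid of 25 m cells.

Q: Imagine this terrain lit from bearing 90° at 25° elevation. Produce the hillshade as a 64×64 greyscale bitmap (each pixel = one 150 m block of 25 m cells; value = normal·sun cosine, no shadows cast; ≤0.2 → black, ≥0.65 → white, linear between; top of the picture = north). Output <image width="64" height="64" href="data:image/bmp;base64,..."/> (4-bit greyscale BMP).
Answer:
<image width="64" height="64" href="data:image/bmp;base64,Qk12CAAAAAAAAHYAAAAoAAAAQAAAAEAAAAABAAQAAAAAAAAIAAATCwAAEwsAABAAAAAAAAAAAAAAABEREQAiIiIAMzMzAERERABVVVUAZmZmAHd3dwCIiIgAmZmZAKqqqgC7u7sAzMzMAN3d3QDu7u4A////AHd4mHd3d3d3YgBIiIiKqHd3d3d2VERWiaqrqXd3d3MAiIiHd3d3d3dhAFiIiIqod3d3d3ZERGiaqqqYZVZ3ZDN3d3d3d3d3d1ABaYiIi7h3d3d3dURFiqqqqYdTI2ZmZneZh3d3d3d3QAJ5iIeLyXd3d3dkRVebuqmId0EBR3d3eKuYd3d3d3YgBImHZXzad3d3d2VVaKupmYh2QQBHiHd5zLmHd3d3dAA3mYZCXOp3d3d3ZVV5qYiamHZAAFiYdonMupiHd3diAnqpdSA86nd3d3d3ZnmGSLuYdTACaJhmeauqmYiIdkEnu5h1EDzqd3d3d3d3d1I67Jh1IAR4h3ZmiamYiJh1M3vJh3UATNl3d3d3h3d1IWzsl2UhFHd3d0RoqZiImHZnq6h3cwBc2Xd3dliph2MTntuXZUM1Zmd4IlmqiIiIh4mph3dAAX3qh3ZVaLqHUia9yodmVVVlVngzermHiIh3eId3dAAUnNqHd2VoqpdTN6y6mHdmZmZVeEWcqHd3d3d3iHdRAUirqXeHZmiql2RHmrqZh3ZndmZ4V6uXd3d3dmiZhkI1eamYd3dmZ6uYZFeJqpmYdmZnd3hWq5d3d3dkaJh2VWd4mId3ZmZnq6hkV4iZmZmGZmeIiFWcqHd3dTRoh2eId3h3d3dmZmesuGVWeIiZmpdmZ4mIRIzJd3ZUM2iHeamHd3d3d3ZVVpzKdlZ4iIiaqGZniIgzfMllVWVDV4ibuod3d3eHd1RGm8qYdmd3d4qoZmeIiDR7t0NWd1RGiau6h3dmeJmHZDWbuqqodmZnial2Z3d3VXmVEleIdUR5q7l2ZmeJqph1RYqqq7p2VWeJqXZmZ3d3eHMBR4iGQ1irl1V3eJq7mHd3eZmruXZVZ4modlVWd3d3YwA3iIdTNpqGWKuoiaqZmah3iZmYd2VomZhlVVZ4d3djACaIh2Q0eIec3bhneJqrqXd4iHd3dniId2VFV3h3dlIANomIdURXic3uyGVomqqHd3d3d3d3iHd3ZEVneIdVQxJGiZmWVWeJzu3JZniZiHd3d4h3d4iHd3dkRWd3h1VURWZ4mYZWeIm+/rl3eIh3d3Z4iHd4iHd3d2VFZneXVWd3dmeJdUaIic/9qHd3d3d3Z4iHd3d3d3d3dlVmZpdniHd3d3dkRnic//uHd3d3d3d4h3d3d3d3d3d3ZlVmh3eHd3d3dkNGec//yXd3d3d3d3d3d3d3d3d3d3d3ZVWHd3d3ZmZmQ1ec7/2od3d3eId3d3d3d3d3d3d3d3dlVXd3d3ZmZWZEac7/64d3d2aZh3d3d3d3d3d3eIh3d3VVd3h3dmZlZkR73u3Kh3d2WKh3d3d3d3d3d3Z4iId3ZUV3d3d2d2Z2RIzu27qHd2V6mHd3d4iHd3d3d3eId3dlRXd3d3d3d3ZFneyqq6h2VpqHd3ZniYh3d3d3d3d3d2VVZnd3eIh3dkWu25mruWVpqXd2ZomZiHd3d3d3d3d2VVVmZ3eJmYh2Vr7Jh4mYeKqYdlZ4mph3d3d3d2Z4iGZlVmZneJmZmIdozbh3d3ecyodkV4mph3d3d3dkRXmYdmZmdmeImZmYiIrNqHdmac24d1Romph3d3d3dTJGiZiHZnd3d4iYiImZq8uXd2Z6y4d2RXmqmHd3d3diAmiZh3d3eIh3iIhmeJq7qYiId4mod3VGeaqHd3d3d0AEiph3dmeImIiIh2VomqqYiJmIiId3ZFeJqpd3d3d2EAaqh3h2Z4iIiIiHZmeJmIiJmId3d3dTV5mqmHd3d3UAF6qHiZh3eIiIiIiHd3h3iJmId3eId1NHmqqYd3d3dAAmiHZ5u5h4d4iZmZh3d3iJmIdkWKmHUzabqph3d3d1ISVnZWjNuYh3iZmZmHZniJiHdCNqy5ZDNqu6mHiId3ZDNFVDR77aiIiZmZmYdmeIiHZBFJvMp0M1rLl2aKqHd3VVVUIlneuHmZmZmYd3Z3h3ZCAnrMynUySLuFNYvKmHd3dmUyNqy4aqmImYd4iHd2VTEVirzKhkMlmXQ1nMy5iHd3d1M1ioZaqYiIdmeIh2VDIjaKu7p2VDRndVery7qqmHd3dlV3VDqpiIh2VWiHZDI0V4q7uWVURFZmZ5q7u7uph3d3ZWUyKZmIh3ZEVndlRFZmebuoVFVVZ2Z4maqru7qYd3ZEVCEpmIh3ZDNWd2ZVZ3d5u6dURVVnd3iZmaqqqqmGUyNFQziId3ZDNGeHd2Zmd3mql1RFVneIiJiImaqqmGQhJGZVWId2ZTJHiId3dmZ3iamHZVVVZ4iIiHiJqqqFMRNXd2d3dmVUI2mYh3d3ZmeJqYd3ZVVWZ3d3eJmrqFISWJmHZ3dlREQ1iph3d3d3ZnmYh3d2VERVZ2Z4mqqWMjaamHd3dmQzRFeah3d3d3d3eIiHd3ZUMzRWZniaunVGiqqYd3d2UzRWeJmHd3d3d3d3iIh3d2UzI1ZmeJqpdnmqmId3d3ZDRXeJiHd3d3d3d3eIiHd3ZTMiRXeJmqmImZiId3d3d2Z4iIiHd3d3d3d3d4iId3dkQzI1eJqqmZiIiIiId3d5mZmIh3d3d3d3d3d3iId3d1QzMjR5q6mZmIiIiIiHd3u7qYd3d3d3d3d3d3d3d3d2UzMzNXiqmZmZmIiIiHd4jMyod3d3d3d3d3d3d3d3d3ZCIjRWeImZmqqZiIiHd3iN3Jh3d3d3d3d3d3d3d3d3dkIRNGZ3iJmru6iIh3d2d4"/>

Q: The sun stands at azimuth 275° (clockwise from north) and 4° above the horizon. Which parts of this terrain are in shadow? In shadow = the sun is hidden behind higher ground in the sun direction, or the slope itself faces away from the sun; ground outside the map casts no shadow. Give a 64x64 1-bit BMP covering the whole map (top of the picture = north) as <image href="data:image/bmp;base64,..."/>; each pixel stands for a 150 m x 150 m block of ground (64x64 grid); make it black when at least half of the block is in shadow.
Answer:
<image width="64" height="64" href="data:image/bmp;base64,Qk0+AgAAAAAAAD4AAAAoAAAAQAAAAEAAAAABAAEAAAAAAAACAAATCwAAEwsAAAIAAAAAAAAA////AAAAAAAAAAAcAAH+AAAAABwAAfwAAAAAHgAH+AAQAAAfgAfwAD8AAB/gD8AAP+AAH+AM8AB/8B4f4AD8AD/4Ph/AAfwAH/h8H8AB/AAOAPAf44P8AA4AwB/Dw/gAHgAAH4PD+AA+AAA8A8H4ADwAACADwPgAPAAAAAPgDAAfAYAAA+AGAB+AHgAD8AcAHwAfAAH8BwAcAD+BAf4HABgAPwfh/gMAAAA+B+AeAgAAADz//hAAAAAAAf//AAAAAAAD//wAAAAABAP/+AAAAIAEA//8AAAAwAAD//wAAAAAAAf//gAAAAAAD//+AAAAAAAf//wAAAAAAD//8AAAAAAAf//AAAAAAAB//4AAAAAAAH//gAAAAAAA//8AAAAAAeD/7wGAAIABwP4fgwAB4AAB/D8GAAHAAAH4PA4AAAAAB+AgDgAGAAAHAAAOAA4AAAAAAB4ADiAAAAAAPwAAfwAAAHw/gAA/AAAAfj/AAD8AAAB+Pz4AHwAAAP8ef/gfYAAA/xx//wxgAAD+AH//AGAAAPwAP/8AQAAAfAAf/wAAAAB4AAf+AAAAAHAAA/wAAAAAYAAD+AAAEABgAAPwAAAwAAAAB+HgAHAAAAAH48AAAAAAAAPGAAAAAAAAA4AAAAAAAAAPwAB8AAAAAB/AAP8AAAAAHsAA/wAAAAAA/gD8AAAAAAH8AA=="/>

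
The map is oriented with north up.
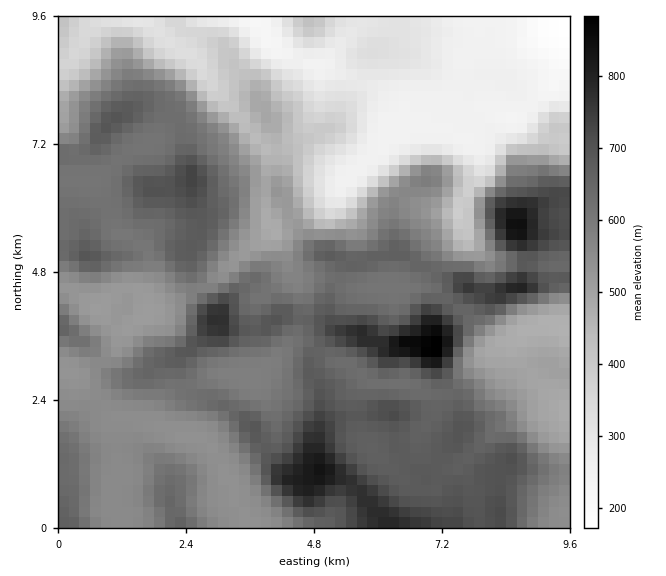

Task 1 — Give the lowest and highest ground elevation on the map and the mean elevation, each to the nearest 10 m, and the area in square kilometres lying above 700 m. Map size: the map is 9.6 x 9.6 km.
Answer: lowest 170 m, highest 890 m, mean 550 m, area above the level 10.2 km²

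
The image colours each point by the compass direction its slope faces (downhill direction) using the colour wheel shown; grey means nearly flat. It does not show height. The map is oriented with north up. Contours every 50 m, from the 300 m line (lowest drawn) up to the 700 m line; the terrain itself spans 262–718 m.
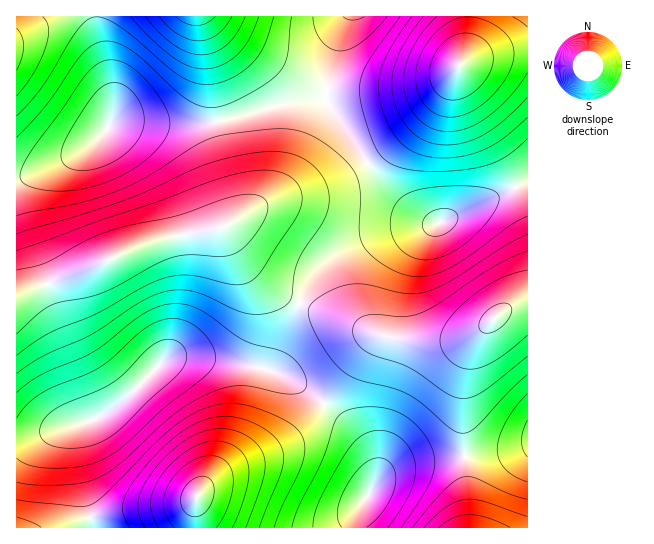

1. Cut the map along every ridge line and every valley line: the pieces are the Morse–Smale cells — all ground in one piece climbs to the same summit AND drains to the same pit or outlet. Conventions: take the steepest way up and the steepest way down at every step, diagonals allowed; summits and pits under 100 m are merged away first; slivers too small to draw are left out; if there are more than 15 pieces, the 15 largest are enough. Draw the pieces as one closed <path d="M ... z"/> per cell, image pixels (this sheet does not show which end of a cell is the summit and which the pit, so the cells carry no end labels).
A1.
<path d="M326 99l-39 4-53 16-31 5-86-3-4 2-22 22-14 10-42 18-18 4-1 118 66-23 45-21 31-11 63-12 48-27 54-14 31-15 12-8 1-3-39-56z"/><path d="M223 227l-54 10-35 11-45 21-55 19-18 9 1 142 21-3 61-19 31-22 33-34 10-4 36 2 60 12 6-5 25-61-29-16-15-12-17-23z"/><path d="M198 357l-25 0-10 4-33 34-33 24-59 17-21 3-1 88 43 1 35-12 83-11 14-4 6-4 10-14 14-11 54-25 19-12 30-32-18-14-27-16-24-6z"/><path d="M527 303l-17 4-32 25-16 7-13 2-34 0-37-5-13 10-41 57 29 27 15 20 7 17-1 18 12-13 21-9 35-6 49-2 24-4 13-5z"/><path d="M347 16l-249 0 1 18 14 61 0 19-2 9 6-2 20 0 18 3 48 0 31-5 53-16 39-4 2-22 7-28z"/><path d="M527 181l-86 42-59 12-41 17-24 19-17 32 73 30 29 7 47 1 13-2 16-7 32-25 18-5z"/><path d="M527 49l-41 6-25 9-18 29-16 20-28 26-31 23 21 29 24 21 16 9 12 2 87-42z"/><path d="M527 16l-178 0-5 6-9 27-8 36 0 17 40 61 32-24 28-26 16-20 18-29 25-9 41-6z"/><path d="M325 404l-22 23-21 16-55 25-18 13-13 17-1 29 159 1 3-15 16-27 2-19-4-12-11-17-21-22z"/><path d="M97 16l-81 1 1 160 18-4 42-18 14-10 20-22 2-9 0-19-14-61z"/><path d="M367 163l-28 17-20 8-50 13-45 25 15 28 18 23 14 12 28 15 18-33 24-19 41-17 55-12-16-6-23-17z"/><path d="M527 447l-36 8-70 5-26 7-9 5-10 10-19 31-2 14 172 1z"/><path d="M302 304l-6 7-16 44-9 15 23 11 31 22 40-57 8-7 7-4z"/><path d="M195 499l-18 6-83 11-34 11 134 1z"/>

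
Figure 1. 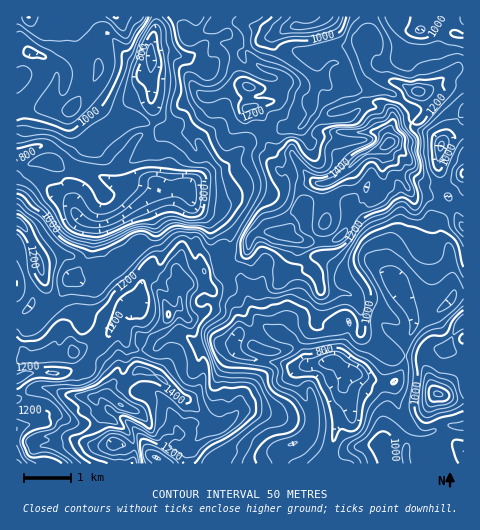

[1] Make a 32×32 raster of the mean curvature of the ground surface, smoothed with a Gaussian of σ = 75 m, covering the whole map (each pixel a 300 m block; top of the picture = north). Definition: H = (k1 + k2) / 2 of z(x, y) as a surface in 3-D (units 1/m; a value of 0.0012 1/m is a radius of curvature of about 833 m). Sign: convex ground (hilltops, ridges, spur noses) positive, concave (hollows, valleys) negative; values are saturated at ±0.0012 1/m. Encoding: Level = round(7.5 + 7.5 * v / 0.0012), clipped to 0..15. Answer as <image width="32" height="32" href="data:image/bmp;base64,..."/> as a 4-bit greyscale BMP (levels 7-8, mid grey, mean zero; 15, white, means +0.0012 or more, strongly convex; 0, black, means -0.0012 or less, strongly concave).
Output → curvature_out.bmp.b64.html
<image width="32" height="32" href="data:image/bmp;base64,Qk12AgAAAAAAAHYAAAAoAAAAIAAAACAAAAABAAQAAAAAAAACAAATCwAAEwsAABAAAAAAAAAAAAAAABEREQAiIiIAMzMzAERERABVVVUAZmZmAHd3dwCIiIgAmZmZAKqqqgC7u7sAzMzMAN3d3QDu7u4A////AJtY2mXgGuNZdWmnWHm0eWjvu8MAkKq6VGZDejrcxniKRVl7jQ9ka/tmnHtGKqdEVIUyeZT9VHp92ZuKZTujjEWmXM+fZiv2eLmbXGRotX/8n+xp5jK9aWrZNJtkh0Fv6AAAMJnv1D02m5I4cweRfDb8zKOIlWl+IxJ2IwOJx6Z3qZnHVnVJaQHMqZl2yJSNyCOpSVe7kJRRZTS9yOZXKV1mWne3U/rrxpR0aFDDmjU7ZVinx1PbNZZ5ZFqY+IVqMXWzU092mre4Z+hPibpFeYI9sVlzyIyLNnWpj1eURIhzH6iqlk9OW1ijR3VnJGaphD+Lt72XfYmj8XjHqSRnmFLapCE4+W7Xde3/aJ9URmhZ+oIFIER4I1ZtiSvIpWSVTIZUWsgVhwaUWFpHhZ6x9oaGRlmZpCYnl1ZmmmRYyuZWVGiHVmNEE4lltb3+gXhHXIv3WJi5qsd3ernQPPO58xgRJJqVa3alt1lvQsR++4UJl1l3iTapdKlXVTnOlv1iFYichXnZdWp3l1cnQBrHelhrvNh1klx6dvyoVL12tStldZSalYNHzreommZVQxX9uKaFergzaOJL1H90dorbaLiXZYm6YFtnSUy0SVSnU1Z8QmiHppCGZomVasyoqoeZiTqYhkuwXOd4oid4mcyXNXO5iIY9sxx6x2ZhESe7R0WH"/>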